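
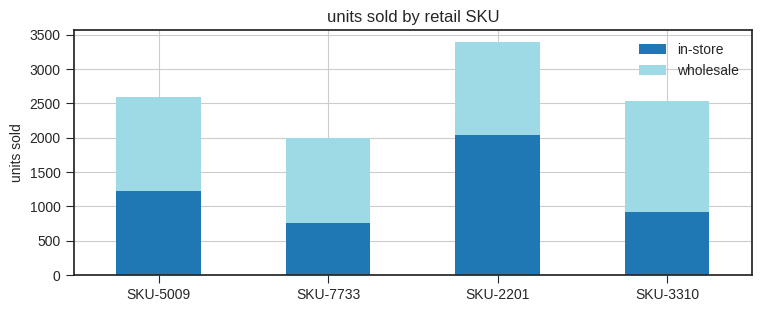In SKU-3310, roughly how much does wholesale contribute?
wholesale top ≈ 2500, bottom ≈ 1000; segment ≈ 1500.

≈ 1500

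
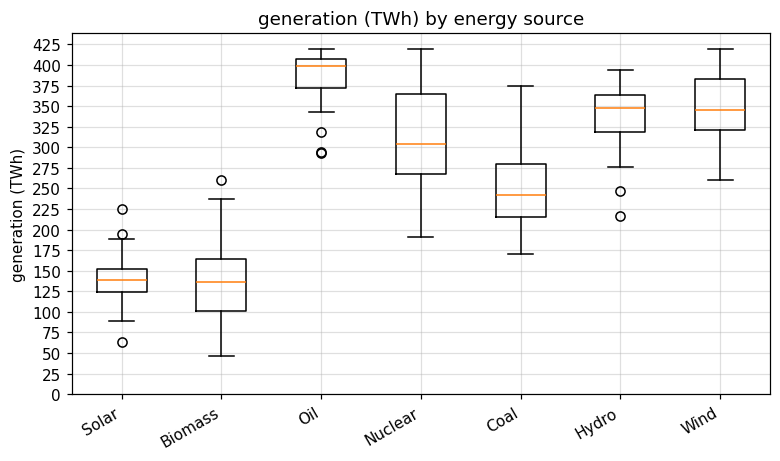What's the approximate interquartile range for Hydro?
≈ 50

Q3 ≈ 375, Q1 ≈ 325; IQR ≈ 50.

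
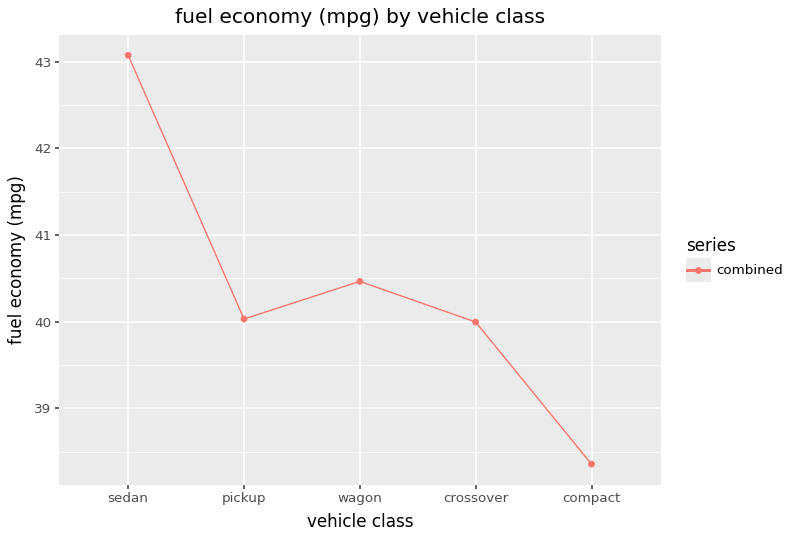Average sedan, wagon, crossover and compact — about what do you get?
(43.0 + 40.5 + 40.0 + 38.5) / 4 ≈ 40.5.

≈ 40.5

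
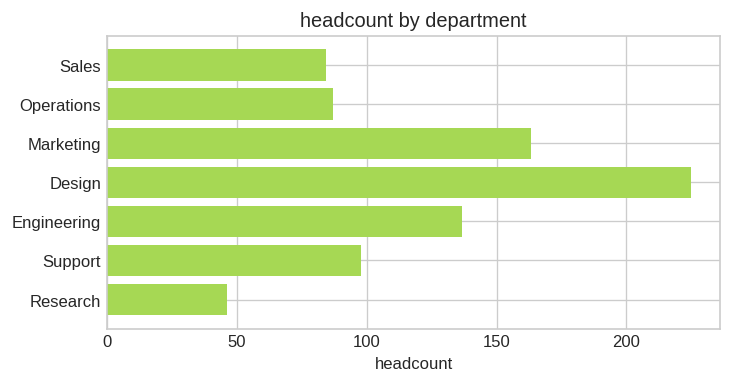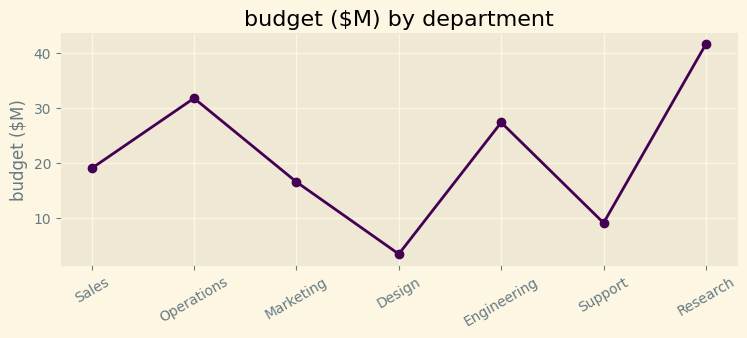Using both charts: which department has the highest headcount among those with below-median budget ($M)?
Design

Chart 2 median budget ($M) ≈ 20; below-median departments: Marketing, Design, Support. Among those, Design has the highest headcount (≈ 225).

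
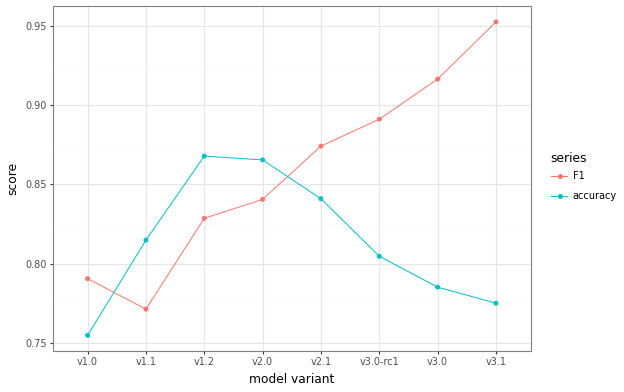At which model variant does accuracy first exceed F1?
v1.0: accuracy ≈ 0.76 vs F1 ≈ 0.80 (not yet); v1.1: accuracy ≈ 0.82 vs F1 ≈ 0.78 (first crossover).

v1.1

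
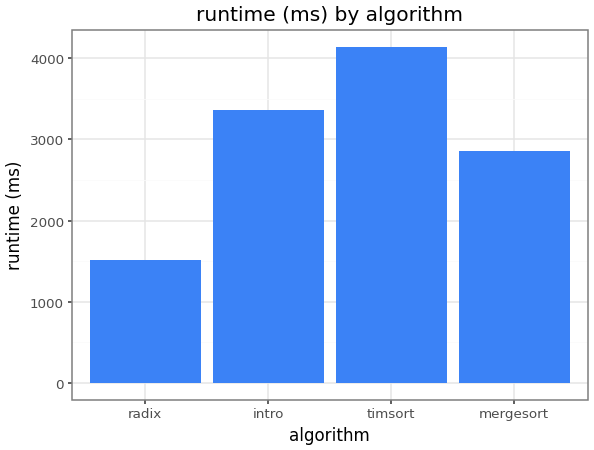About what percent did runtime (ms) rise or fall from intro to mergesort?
≈ -14.3%

intro ≈ 3500, mergesort ≈ 3000; (3000 − 3500) / 3500 ≈ -14.3%.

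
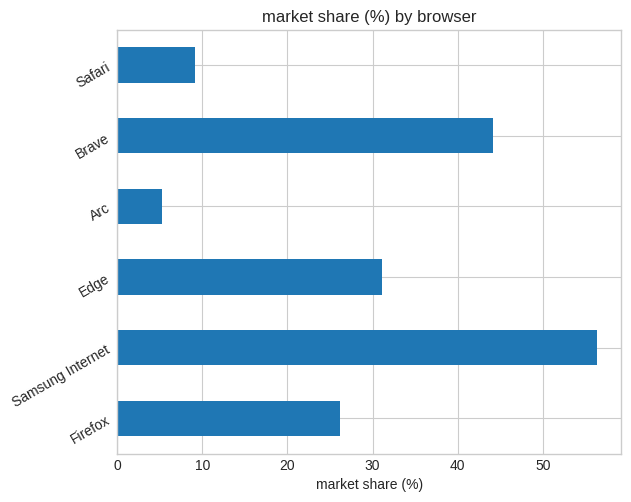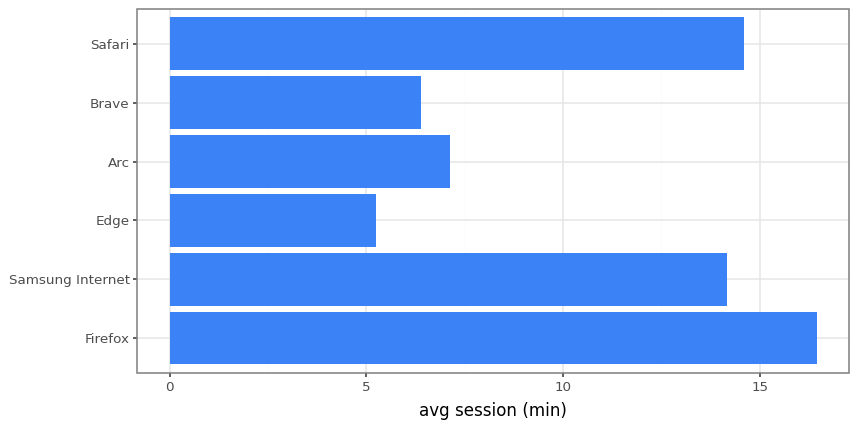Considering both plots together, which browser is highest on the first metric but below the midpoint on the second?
Chart 2 median avg session (min) ≈ 10; below-median browsers: Edge, Arc, Brave. Among those, Brave has the highest market share (%) (≈ 40).

Brave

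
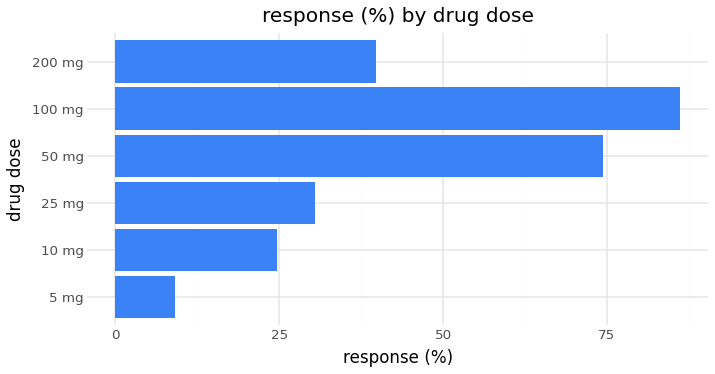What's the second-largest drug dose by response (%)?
Top 3: 100 mg ≈ 90, 50 mg ≈ 70, 200 mg ≈ 40.

50 mg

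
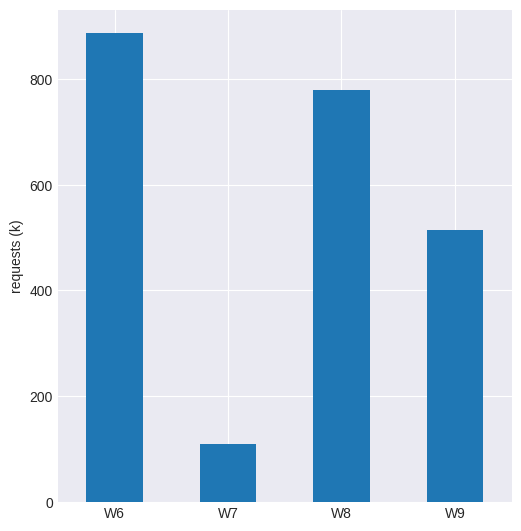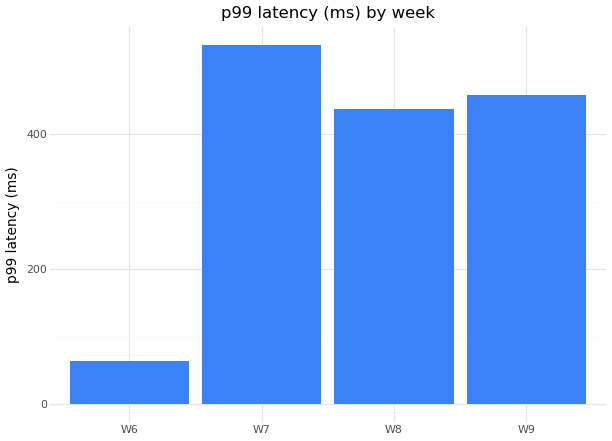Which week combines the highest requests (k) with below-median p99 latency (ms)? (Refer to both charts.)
W6

Chart 2 median p99 latency (ms) ≈ 450; below-median weeks: W6, W8. Among those, W6 has the highest requests (k) (≈ 900).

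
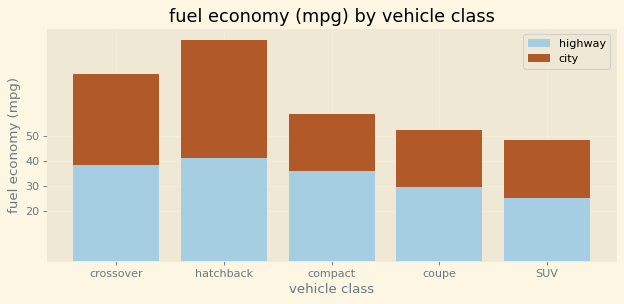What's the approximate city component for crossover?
city top ≈ 70, bottom ≈ 40; segment ≈ 30.

≈ 30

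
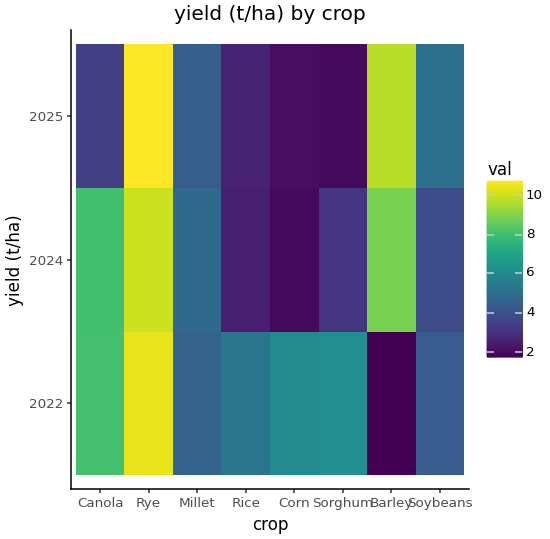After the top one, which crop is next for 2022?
Top 3 for 2022: Rye ≈ 10, Canola ≈ 8, Sorghum ≈ 6.

Canola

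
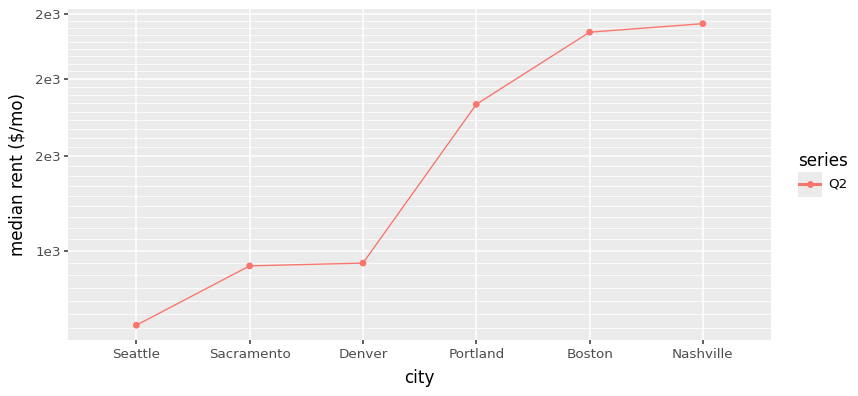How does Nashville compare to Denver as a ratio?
≈ 1.75×

Nashville ≈ 2100, Denver ≈ 1200; 2100/1200 ≈ 1.75.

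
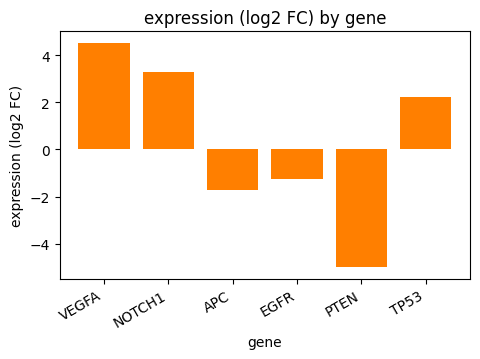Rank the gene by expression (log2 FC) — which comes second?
Top 3: VEGFA ≈ 5, NOTCH1 ≈ 3, TP53 ≈ 2.

NOTCH1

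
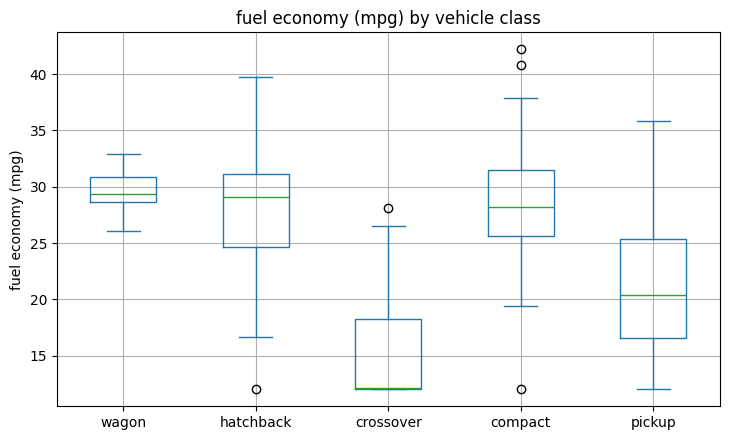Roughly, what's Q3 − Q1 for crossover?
Q3 ≈ 18, Q1 ≈ 12; IQR ≈ 6.

≈ 6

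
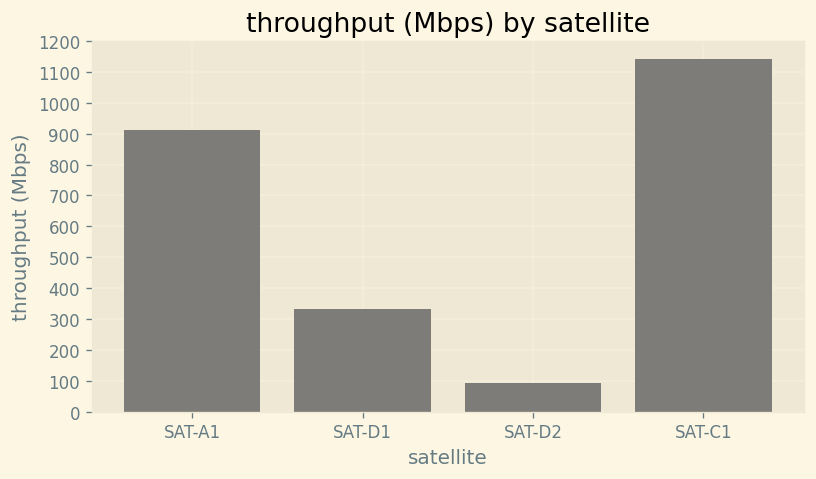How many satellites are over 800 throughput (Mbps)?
2

Above 800: SAT-A1, SAT-C1.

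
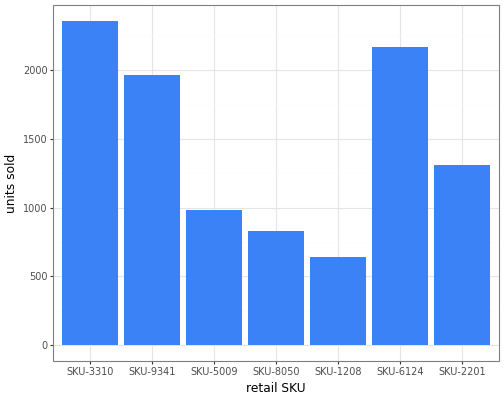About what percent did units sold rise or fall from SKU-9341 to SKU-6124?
≈ +10%

SKU-9341 ≈ 2000, SKU-6124 ≈ 2200; (2200 − 2000) / 2000 ≈ +10%.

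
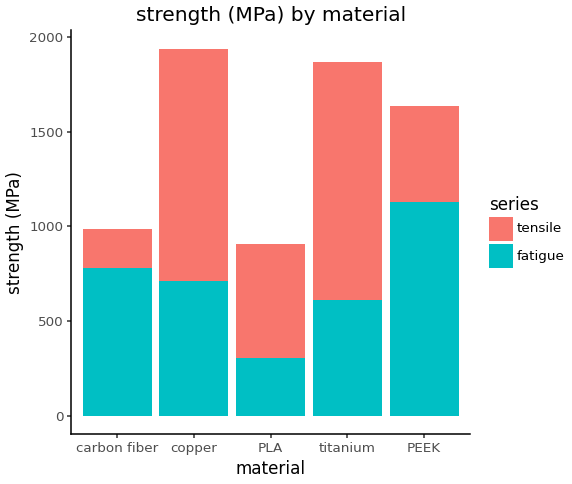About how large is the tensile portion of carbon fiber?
≈ 200

tensile top ≈ 1000, bottom ≈ 800; segment ≈ 200.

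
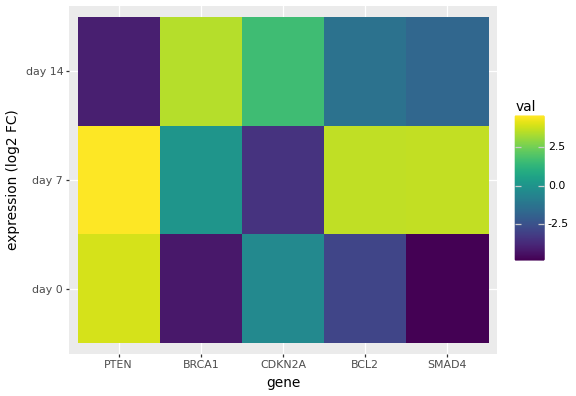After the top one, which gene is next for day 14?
CDKN2A

Top 3 for day 14: BRCA1 ≈ 4, CDKN2A ≈ 2, BCL2 ≈ -1.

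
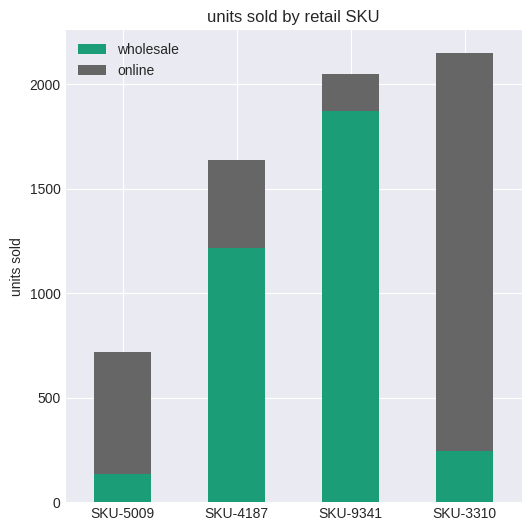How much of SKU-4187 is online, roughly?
online top ≈ 1600, bottom ≈ 1200; segment ≈ 400.

≈ 400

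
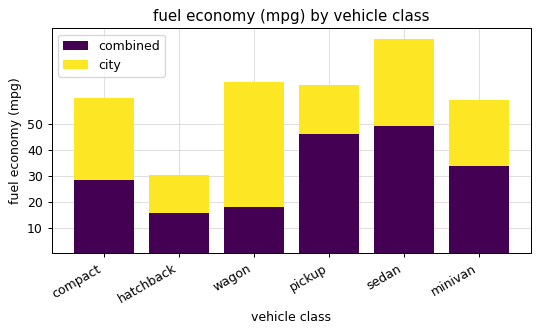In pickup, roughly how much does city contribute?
≈ 20

city top ≈ 70, bottom ≈ 50; segment ≈ 20.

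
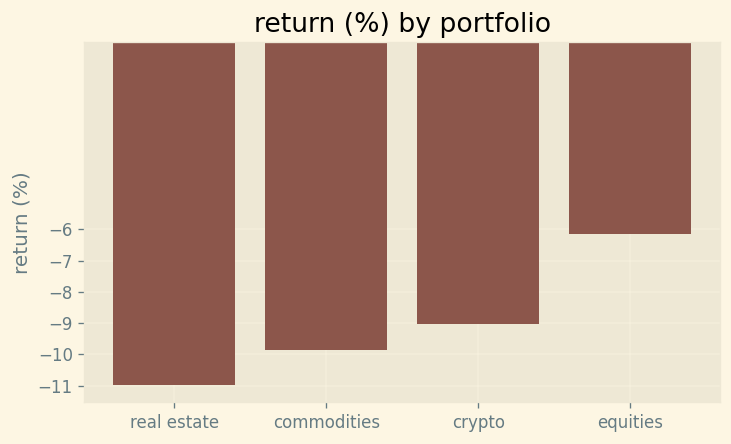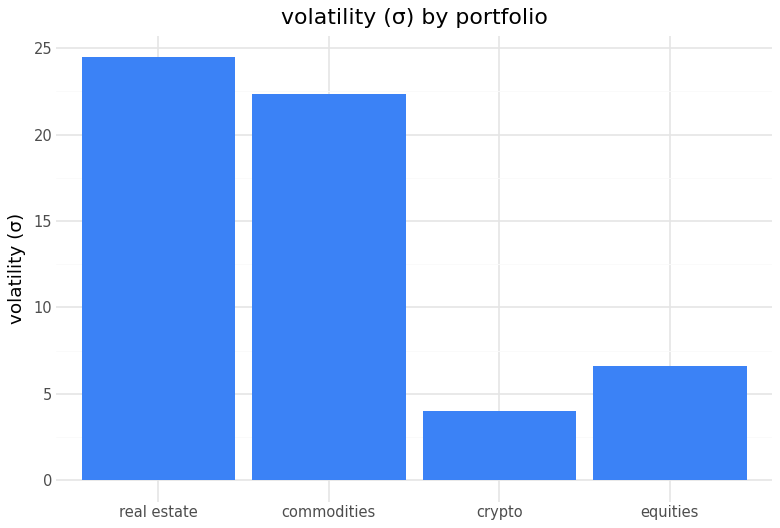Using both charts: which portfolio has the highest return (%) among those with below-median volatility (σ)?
Chart 2 median volatility (σ) ≈ 15; below-median portfolios: crypto, equities. Among those, equities has the highest return (%) (≈ -6).

equities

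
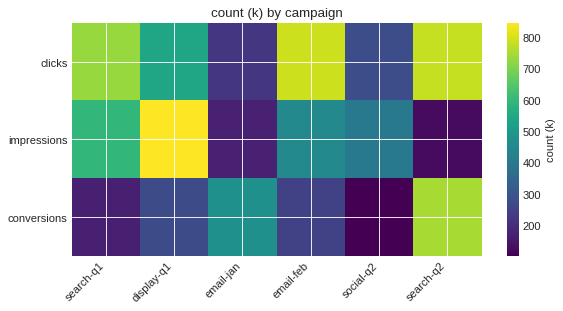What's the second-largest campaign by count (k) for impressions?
search-q1

Top 3 for impressions: display-q1 ≈ 800, search-q1 ≈ 600, email-feb ≈ 500.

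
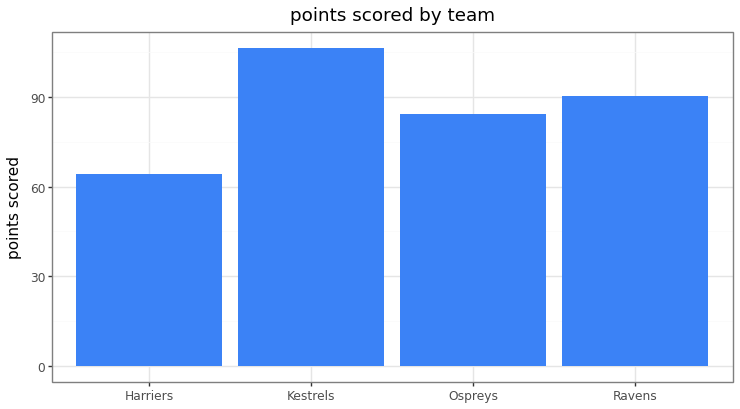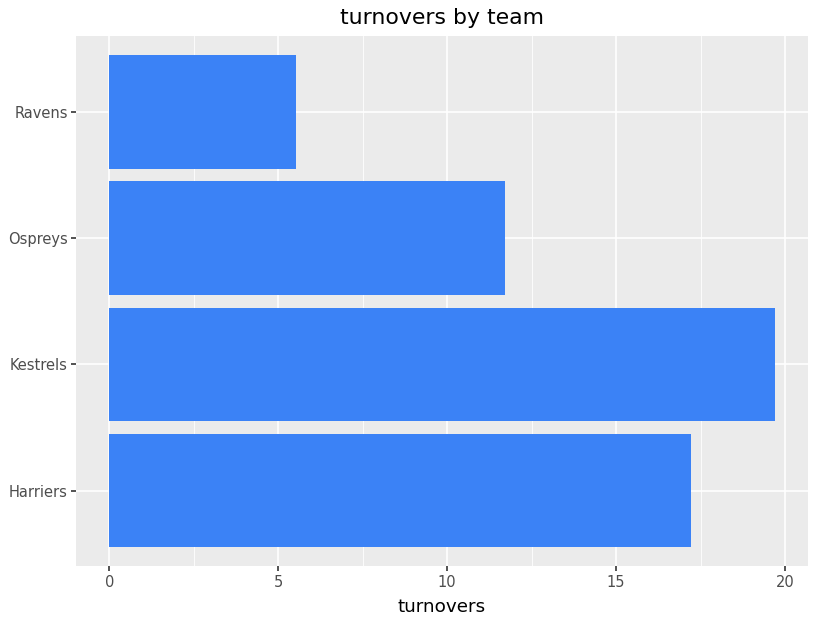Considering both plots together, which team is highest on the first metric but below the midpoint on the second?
Chart 2 median turnovers ≈ 14; below-median teams: Ospreys, Ravens. Among those, Ravens has the highest points scored (≈ 90).

Ravens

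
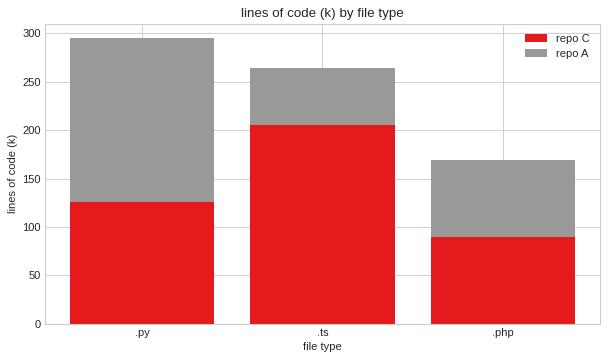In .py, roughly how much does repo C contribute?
≈ 125

repo C top ≈ 125, bottom ≈ 0; segment ≈ 125.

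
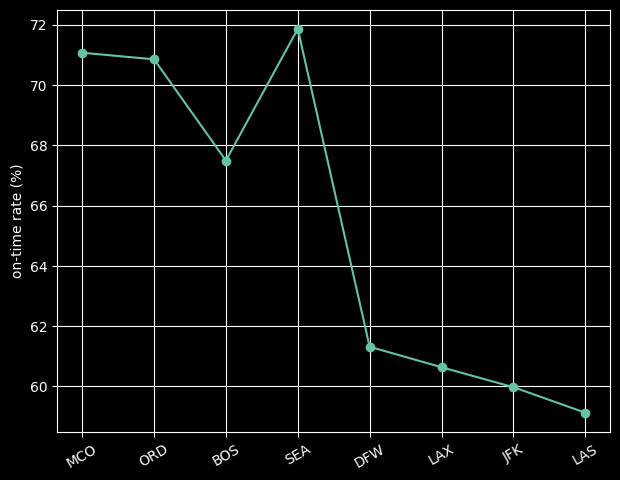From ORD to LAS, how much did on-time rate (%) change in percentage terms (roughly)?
ORD ≈ 70, LAS ≈ 60; (60 − 70) / 70 ≈ -14.3%.

≈ -14.3%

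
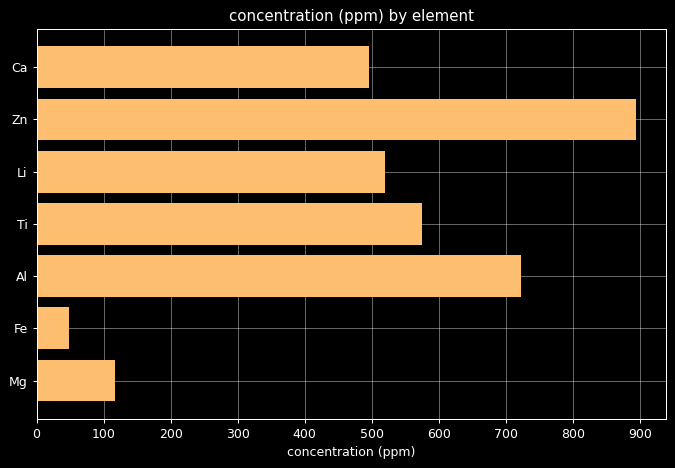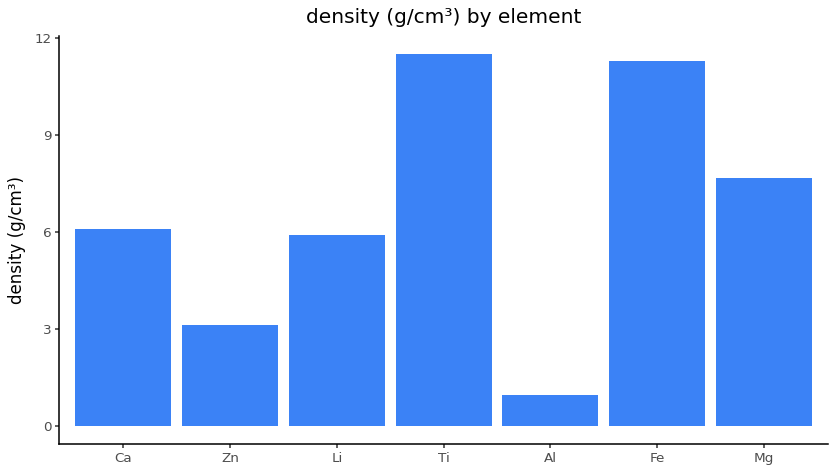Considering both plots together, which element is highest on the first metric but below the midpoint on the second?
Chart 2 median density (g/cm³) ≈ 6; below-median elements: Zn, Li, Al. Among those, Zn has the highest concentration (ppm) (≈ 900).

Zn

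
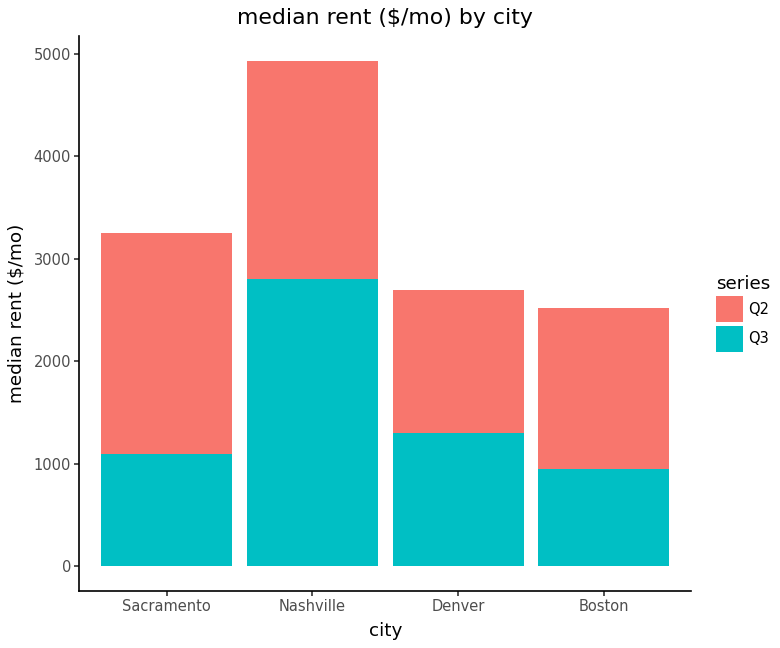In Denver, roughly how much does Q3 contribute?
≈ 1500

Q3 top ≈ 1500, bottom ≈ 0; segment ≈ 1500.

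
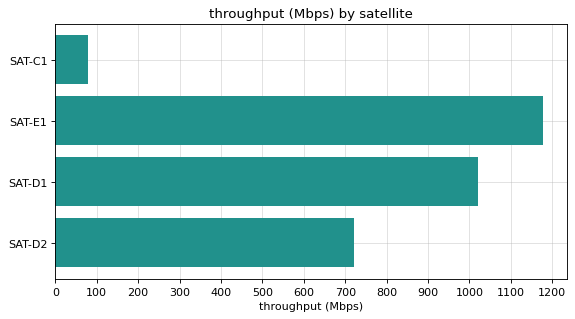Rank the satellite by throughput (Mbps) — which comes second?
Top 3: SAT-E1 ≈ 1200, SAT-D1 ≈ 1000, SAT-D2 ≈ 700.

SAT-D1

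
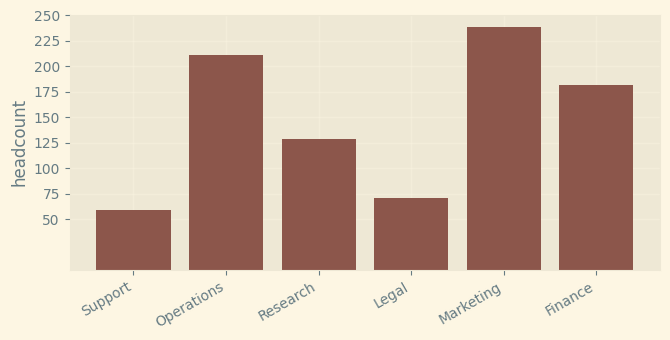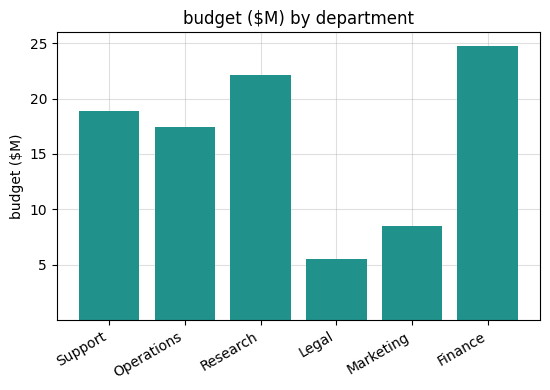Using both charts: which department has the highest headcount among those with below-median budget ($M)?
Chart 2 median budget ($M) ≈ 20; below-median departments: Operations, Legal, Marketing. Among those, Marketing has the highest headcount (≈ 250).

Marketing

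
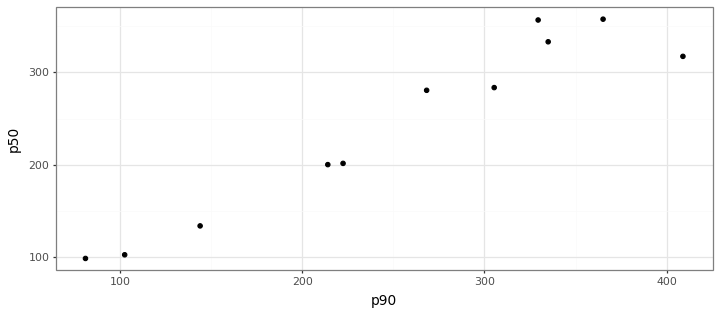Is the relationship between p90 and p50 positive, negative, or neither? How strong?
positive, strong

Points are positively correlated; strong (|r| ≈ 1.0).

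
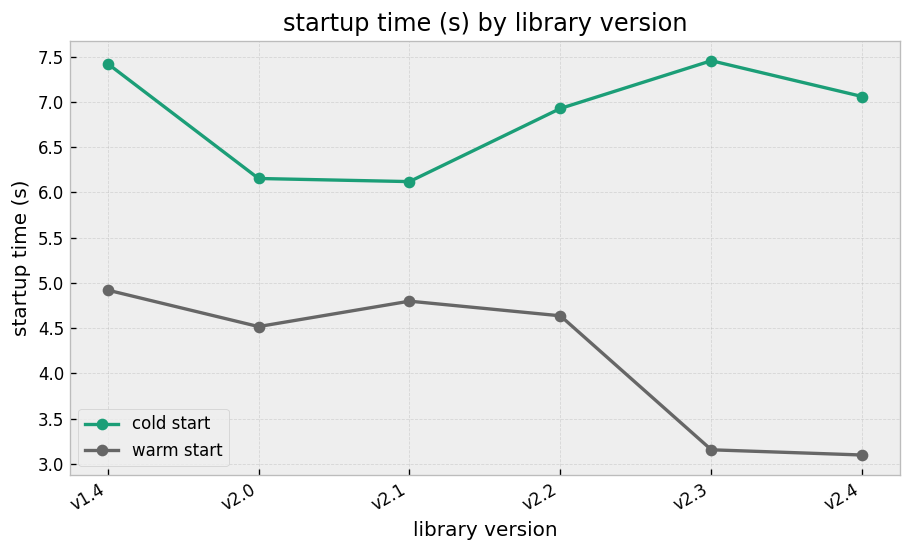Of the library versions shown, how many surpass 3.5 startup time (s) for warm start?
4

Above 3.5: v1.4, v2.0, v2.1, v2.2.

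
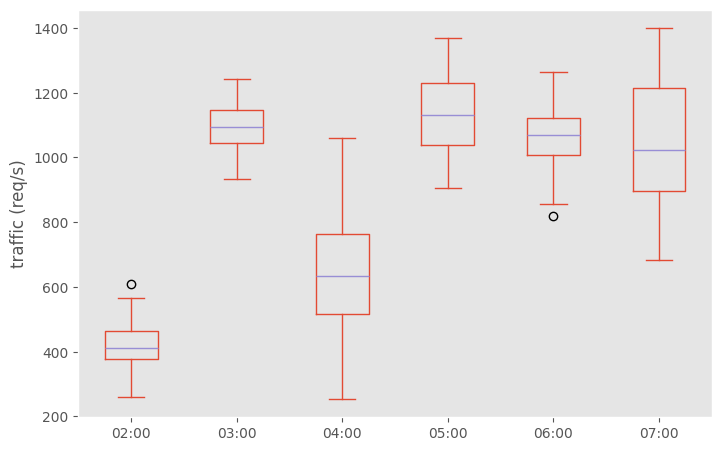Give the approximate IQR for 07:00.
≈ 300

Q3 ≈ 1200, Q1 ≈ 900; IQR ≈ 300.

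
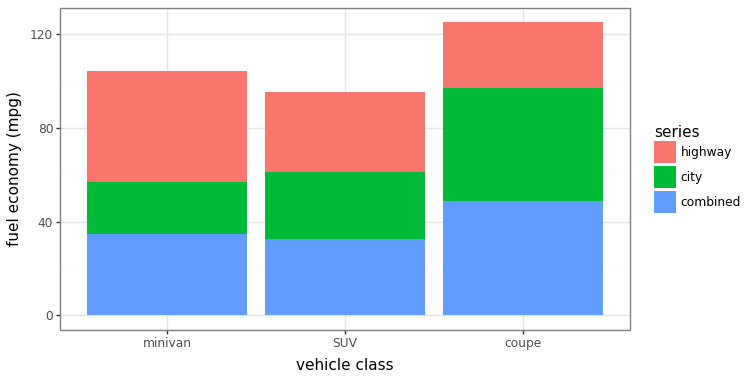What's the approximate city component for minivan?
city top ≈ 60, bottom ≈ 40; segment ≈ 20.

≈ 20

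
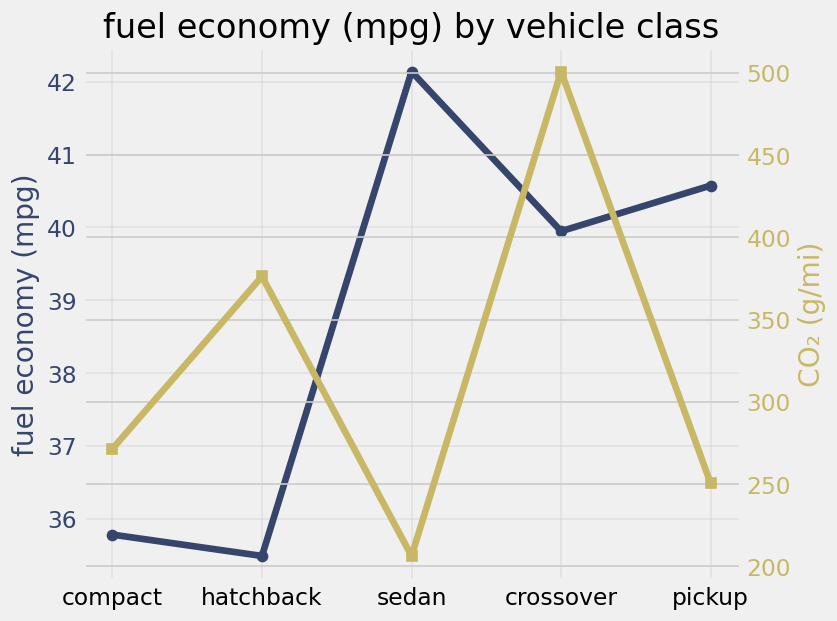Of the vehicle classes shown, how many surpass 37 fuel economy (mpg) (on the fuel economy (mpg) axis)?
3

Above 37: sedan, crossover, pickup.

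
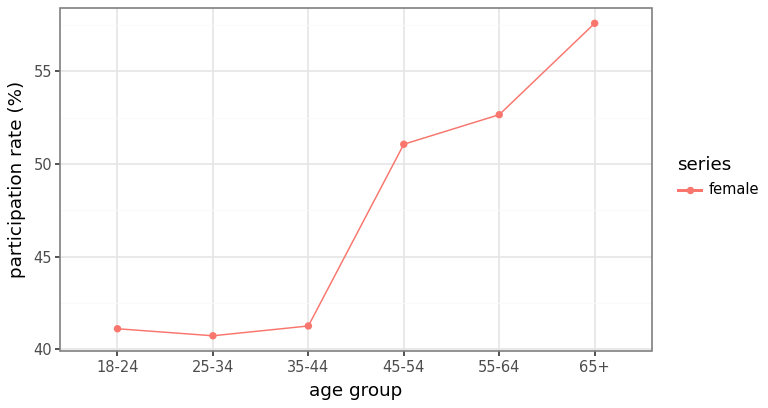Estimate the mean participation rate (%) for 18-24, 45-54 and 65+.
≈ 51

(42 + 52 + 58) / 3 ≈ 51.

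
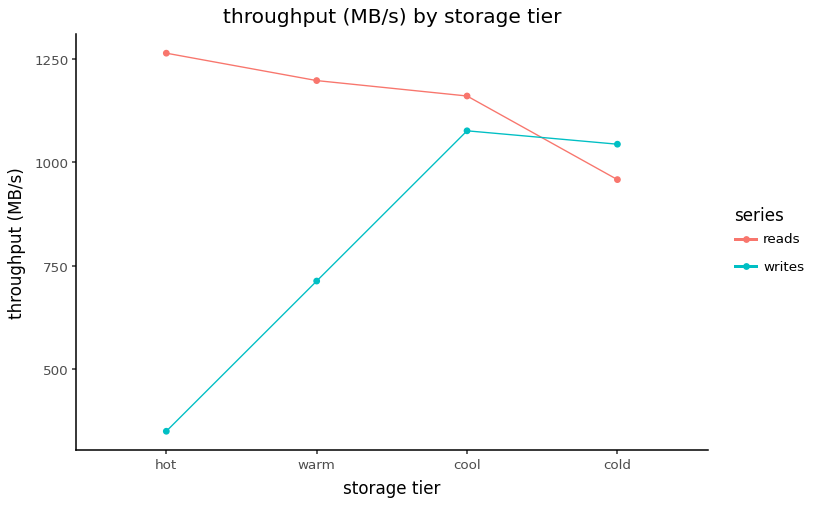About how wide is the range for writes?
Max cool ≈ 1100, min hot ≈ 300; range ≈ 800.

≈ 800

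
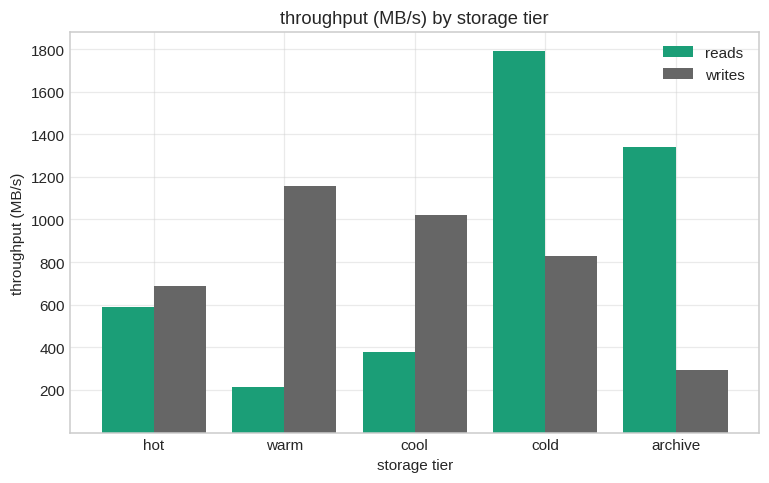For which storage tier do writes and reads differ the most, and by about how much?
archive: writes ≈ 200, reads ≈ 1400 → gap ≈ 1200. Next-largest (cold) is only ≈ 1000.

archive, ≈ 1200 MB/s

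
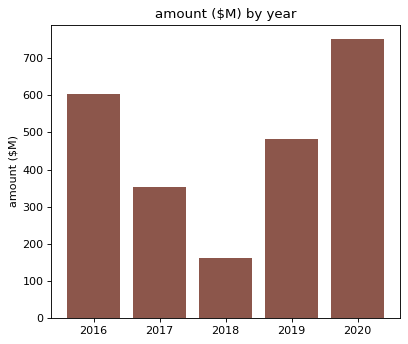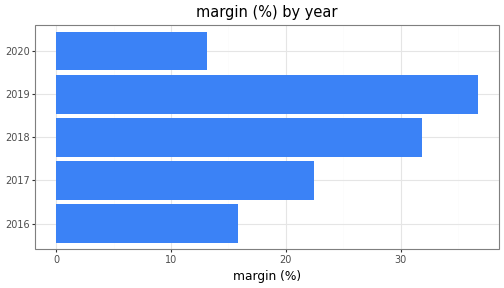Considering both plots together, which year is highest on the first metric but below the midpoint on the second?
2020

Chart 2 median margin (%) ≈ 20; below-median years: 2016, 2020. Among those, 2020 has the highest amount ($M) (≈ 800).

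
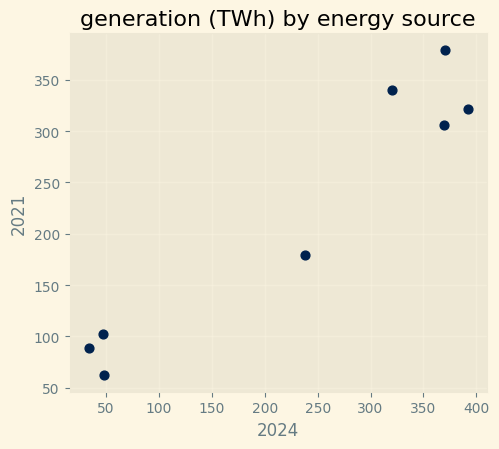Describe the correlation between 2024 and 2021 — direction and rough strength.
Points are positively correlated; strong (|r| ≈ 1.0).

positive, strong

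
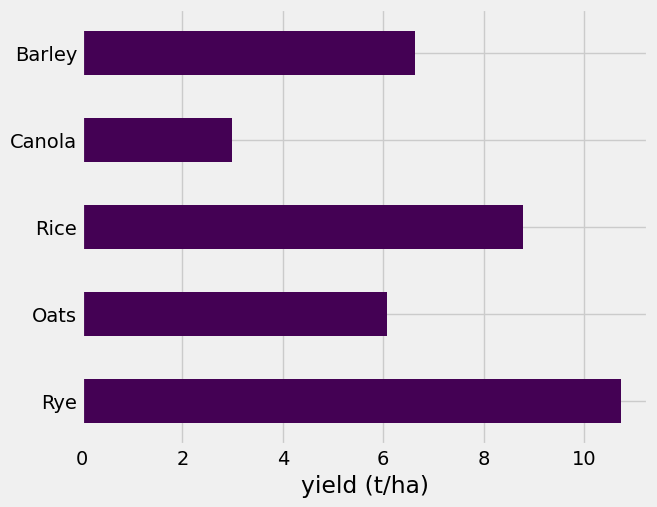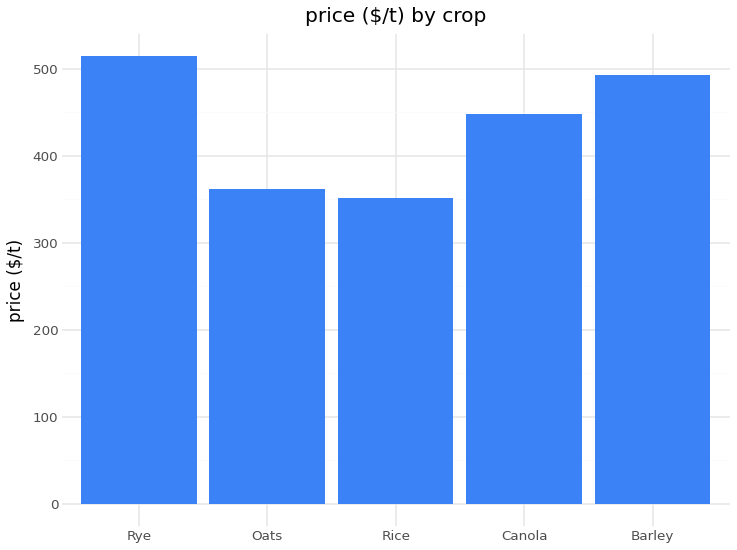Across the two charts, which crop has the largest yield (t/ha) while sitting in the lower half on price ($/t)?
Rice

Chart 2 median price ($/t) ≈ 450; below-median crops: Oats, Rice. Among those, Rice has the highest yield (t/ha) (≈ 9).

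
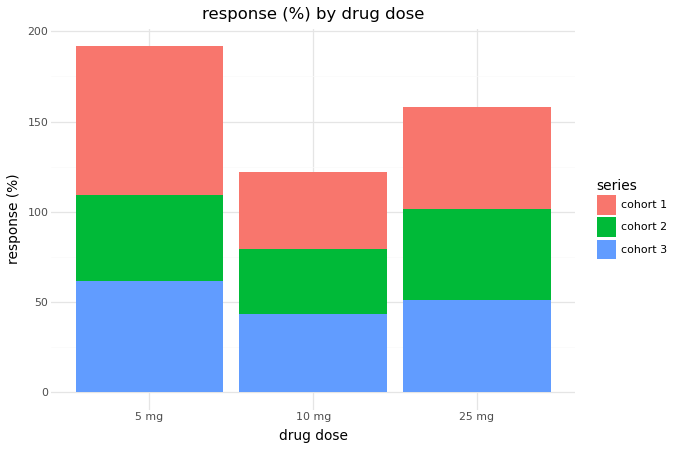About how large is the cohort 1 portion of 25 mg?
≈ 60

cohort 1 top ≈ 160, bottom ≈ 100; segment ≈ 60.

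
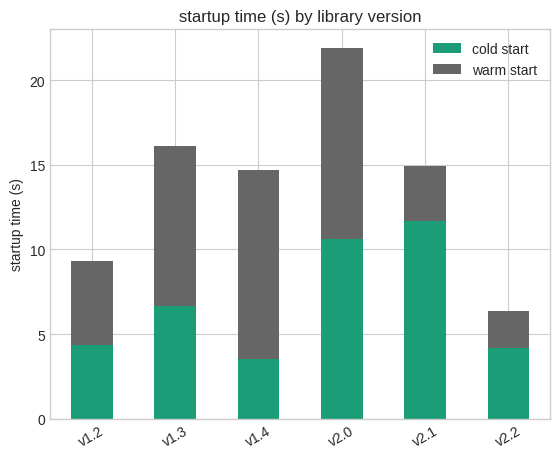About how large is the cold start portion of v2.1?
≈ 12

cold start top ≈ 12, bottom ≈ 0; segment ≈ 12.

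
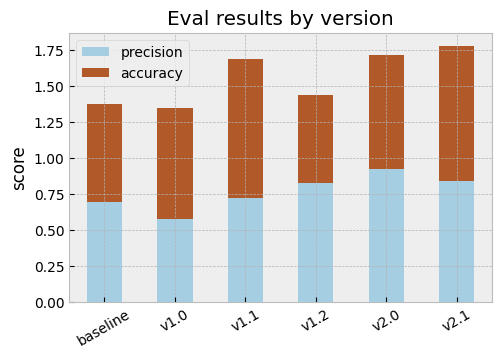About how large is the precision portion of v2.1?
precision top ≈ 0.8, bottom ≈ 0.0; segment ≈ 0.8.

≈ 0.8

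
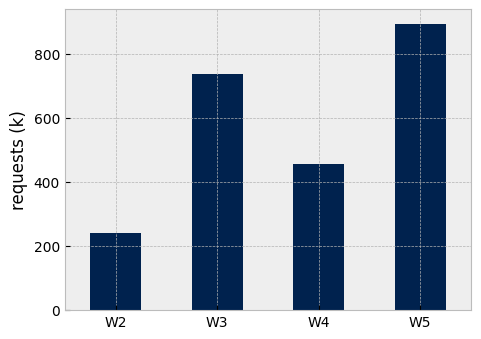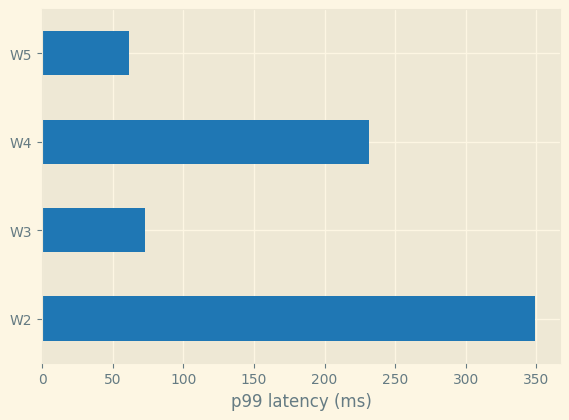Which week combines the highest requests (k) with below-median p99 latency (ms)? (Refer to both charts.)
Chart 2 median p99 latency (ms) ≈ 150; below-median weeks: W3, W5. Among those, W5 has the highest requests (k) (≈ 900).

W5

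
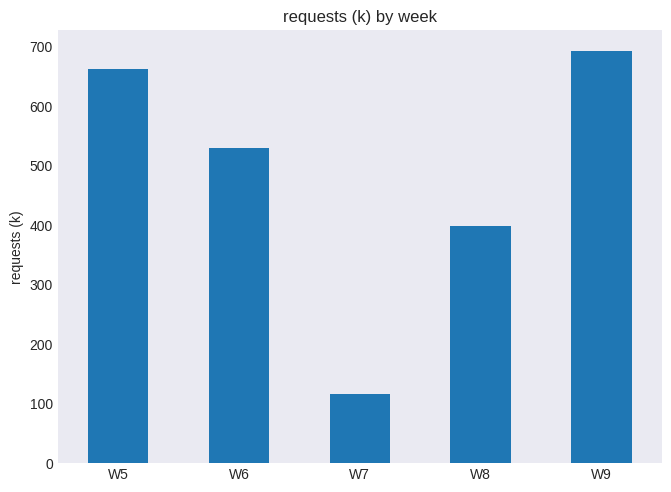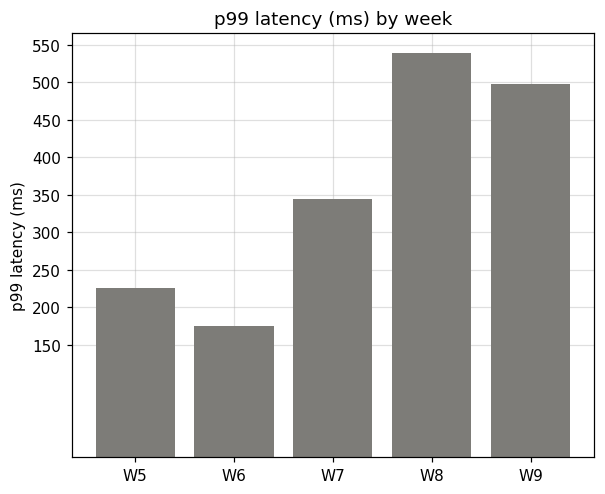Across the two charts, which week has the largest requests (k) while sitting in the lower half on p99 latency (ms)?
W5

Chart 2 median p99 latency (ms) ≈ 350; below-median weeks: W5, W6. Among those, W5 has the highest requests (k) (≈ 700).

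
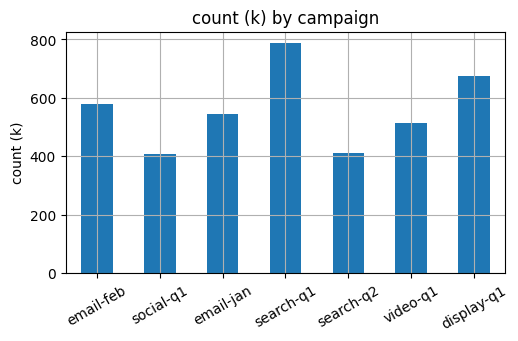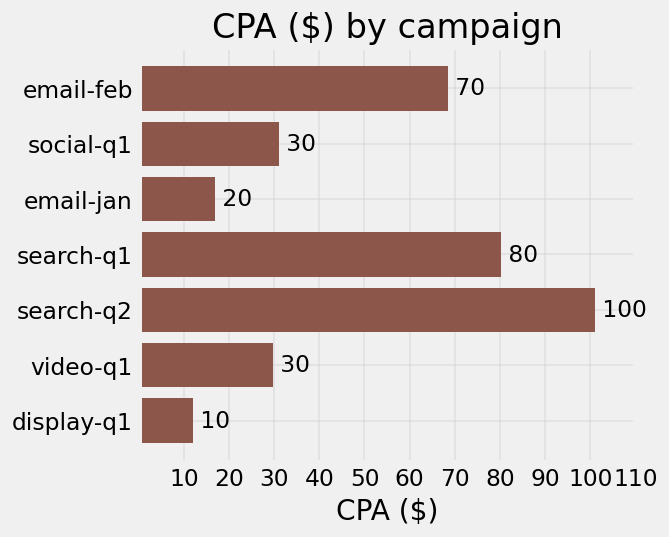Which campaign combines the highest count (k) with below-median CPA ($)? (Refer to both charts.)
Chart 2 median CPA ($) ≈ 30; below-median campaigns: email-jan, video-q1, display-q1. Among those, display-q1 has the highest count (k) (≈ 700).

display-q1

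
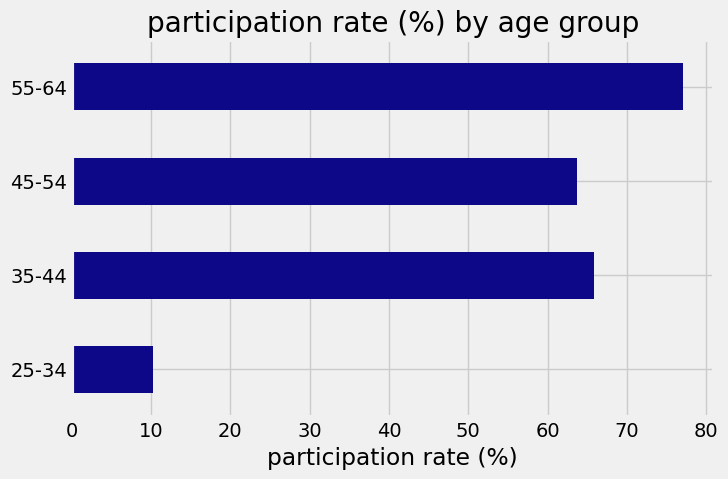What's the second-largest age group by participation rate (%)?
35-44

Top 3: 55-64 ≈ 80, 35-44 ≈ 70, 45-54 ≈ 60.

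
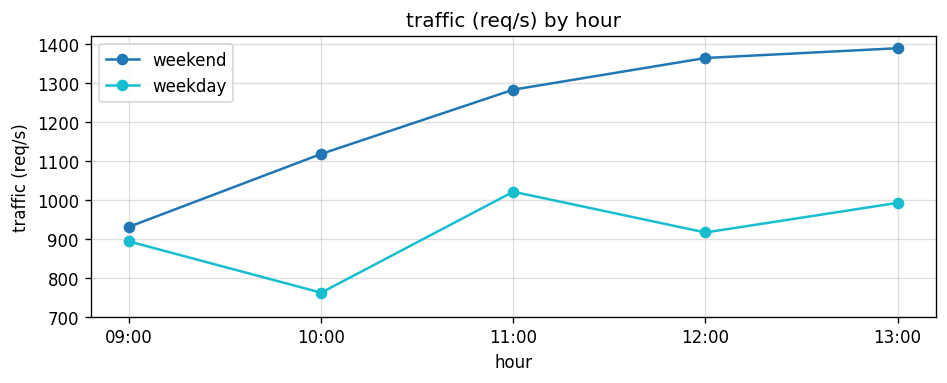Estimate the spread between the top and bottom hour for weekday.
≈ 200

Max 11:00 ≈ 1000, min 10:00 ≈ 800; range ≈ 200.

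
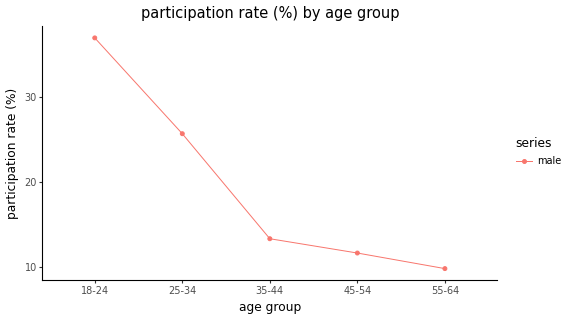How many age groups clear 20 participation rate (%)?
Above 20: 18-24, 25-34.

2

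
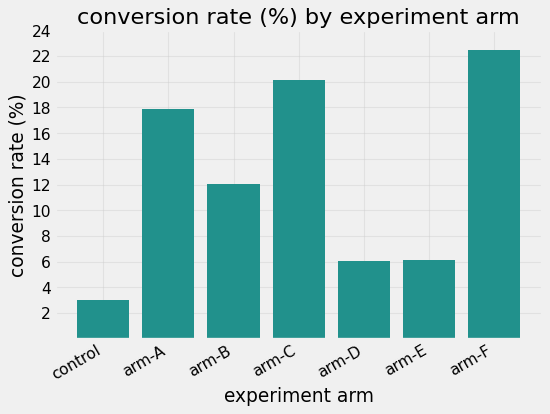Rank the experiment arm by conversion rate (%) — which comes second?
Top 3: arm-F ≈ 22, arm-C ≈ 20, arm-A ≈ 18.

arm-C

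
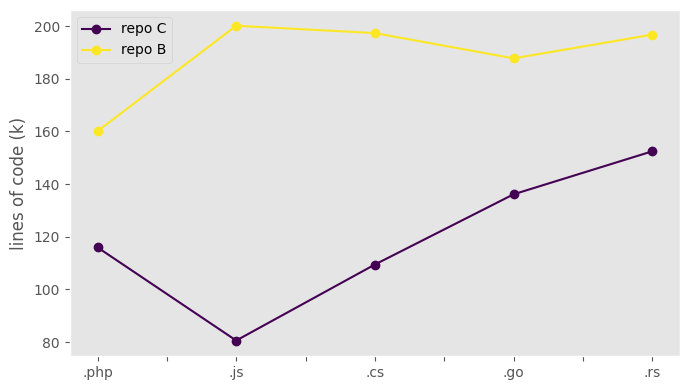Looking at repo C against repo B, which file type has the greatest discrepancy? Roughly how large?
.js: repo C ≈ 80, repo B ≈ 200 → gap ≈ 120. Next-largest (.cs) is only ≈ 90.

.js, ≈ 120 k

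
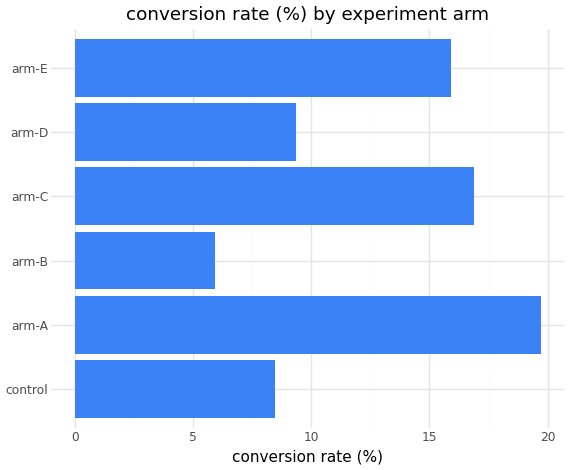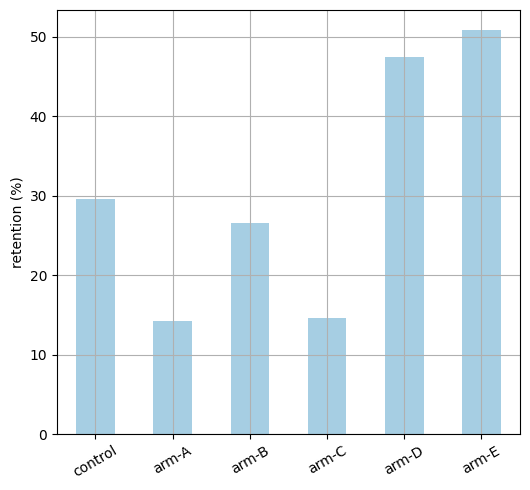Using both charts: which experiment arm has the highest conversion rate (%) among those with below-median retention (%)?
arm-A

Chart 2 median retention (%) ≈ 30; below-median experiment arms: arm-A, arm-B, arm-C. Among those, arm-A has the highest conversion rate (%) (≈ 20).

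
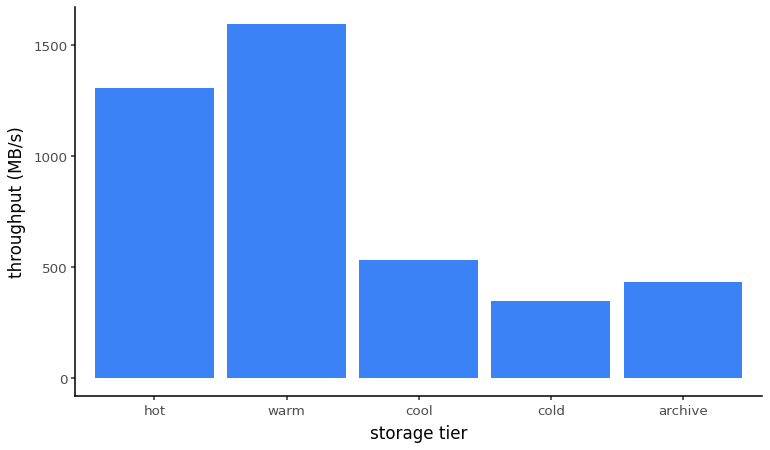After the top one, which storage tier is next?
hot

Top 3: warm ≈ 1600, hot ≈ 1400, cool ≈ 600.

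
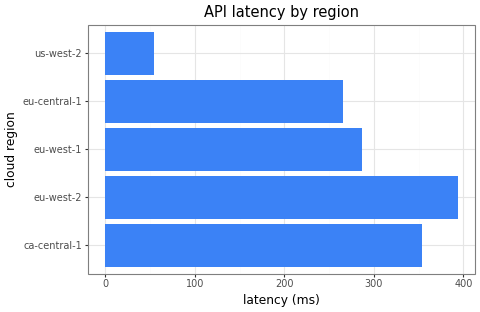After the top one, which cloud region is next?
Top 3: eu-west-2 ≈ 400, ca-central-1 ≈ 350, eu-west-1 ≈ 300.

ca-central-1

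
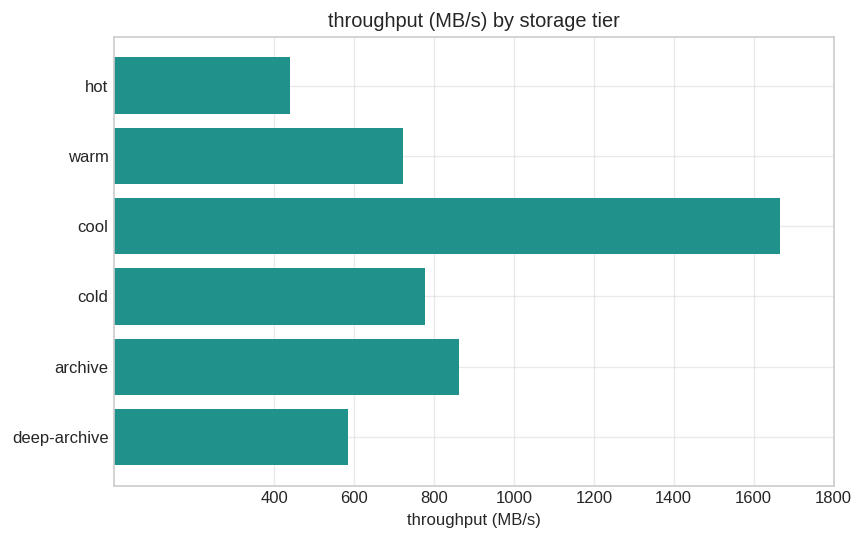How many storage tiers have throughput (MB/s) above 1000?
1

Above 1000: cool.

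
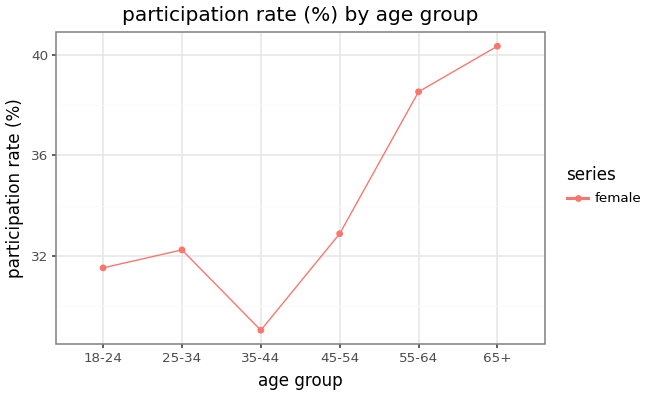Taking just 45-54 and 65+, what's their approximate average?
(33 + 40) / 2 ≈ 36.

≈ 36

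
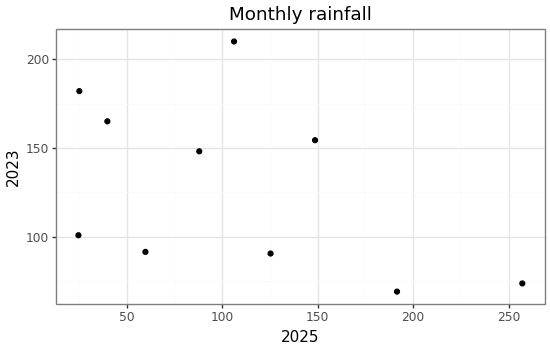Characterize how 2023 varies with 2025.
Points are negatively correlated; moderate (|r| ≈ 0.5).

negative, moderate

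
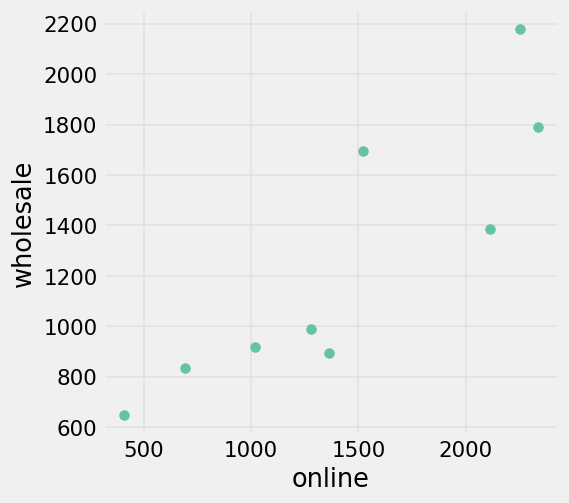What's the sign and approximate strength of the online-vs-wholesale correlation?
positive, strong

Points are positively correlated; strong (|r| ≈ 0.9).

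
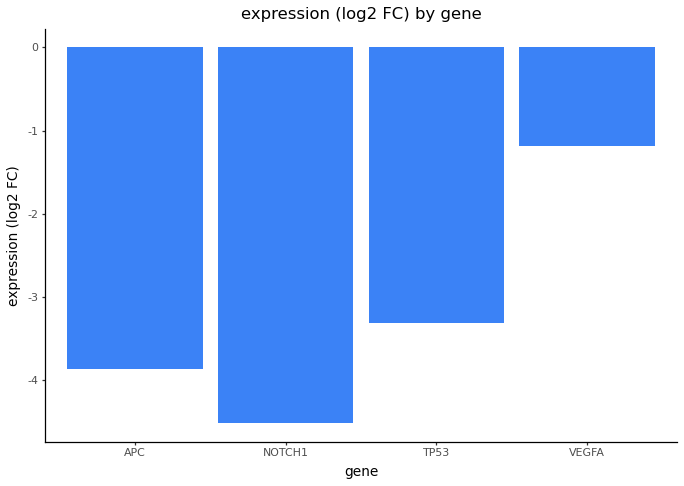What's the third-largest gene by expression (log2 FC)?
Top 4: VEGFA ≈ -1.0, TP53 ≈ -3.5, APC ≈ -4.0, NOTCH1 ≈ -4.5.

APC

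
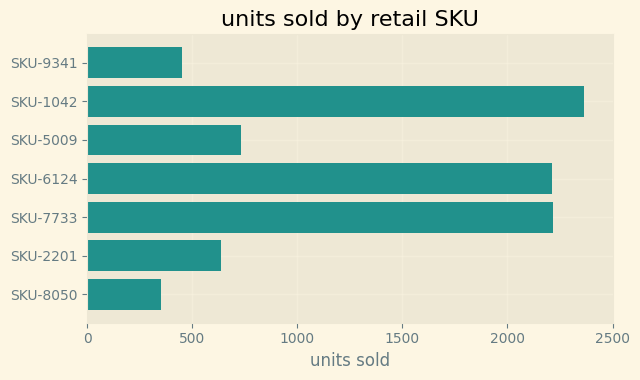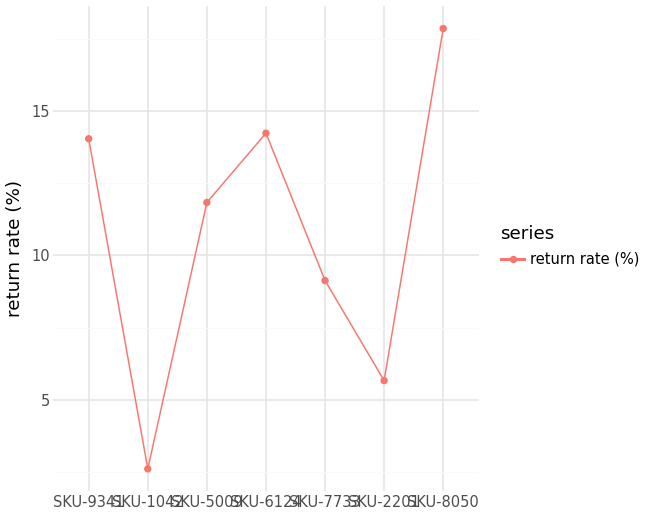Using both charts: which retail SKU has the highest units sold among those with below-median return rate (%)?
SKU-1042

Chart 2 median return rate (%) ≈ 12; below-median retail SKUs: SKU-1042, SKU-7733, SKU-2201. Among those, SKU-1042 has the highest units sold (≈ 2500).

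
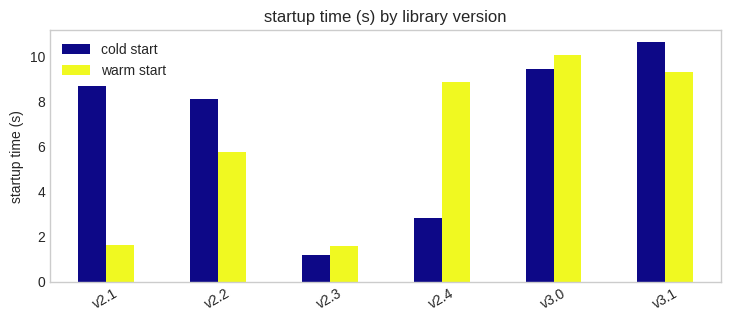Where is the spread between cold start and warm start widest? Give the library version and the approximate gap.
v2.1, ≈ 7 s

v2.1: cold start ≈ 9, warm start ≈ 2 → gap ≈ 7. Next-largest (v2.4) is only ≈ 6.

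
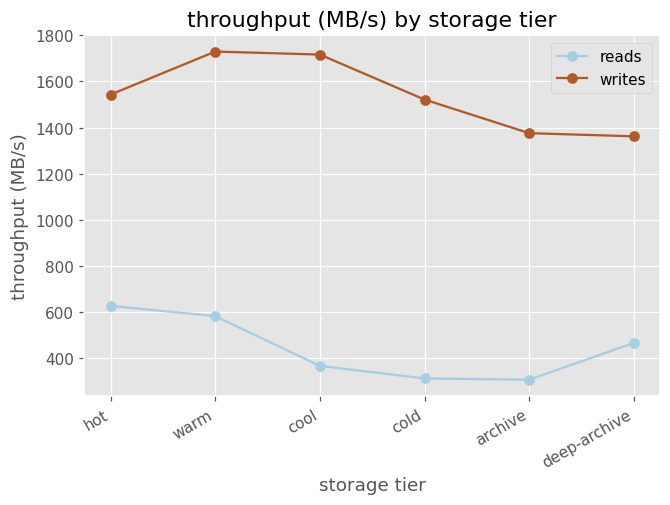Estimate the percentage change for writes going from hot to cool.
≈ +12.5%

hot ≈ 1600, cool ≈ 1800; (1800 − 1600) / 1600 ≈ +12.5%.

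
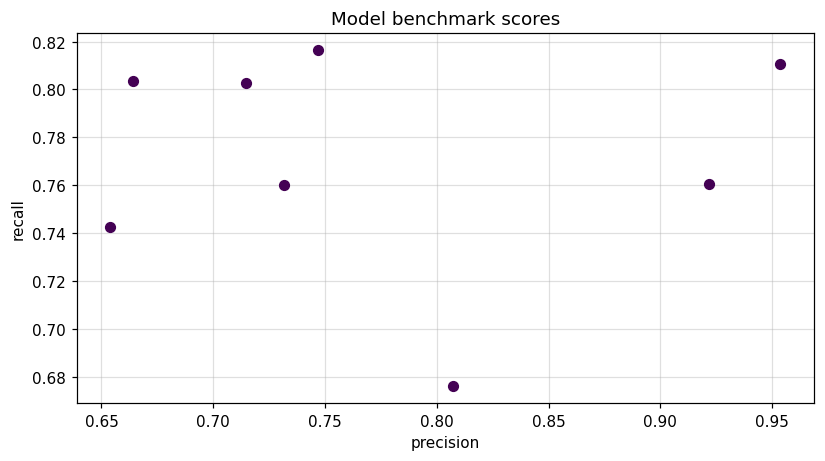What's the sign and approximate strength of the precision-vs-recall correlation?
Points are roughly uncorrelated; weak (|r| ≈ 0.0).

no clear correlation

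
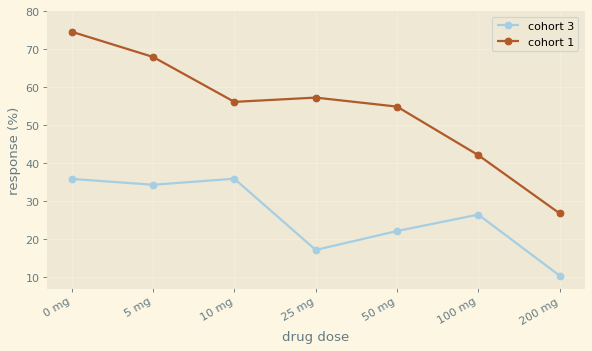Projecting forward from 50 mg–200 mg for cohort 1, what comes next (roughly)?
≈ 20

Last three: 50, 40, 30 → slope ≈ -10/step → next ≈ 20.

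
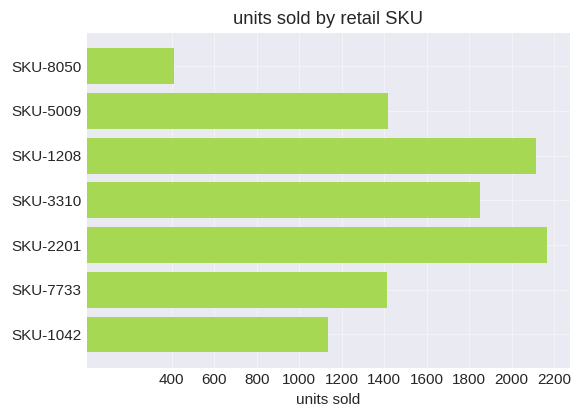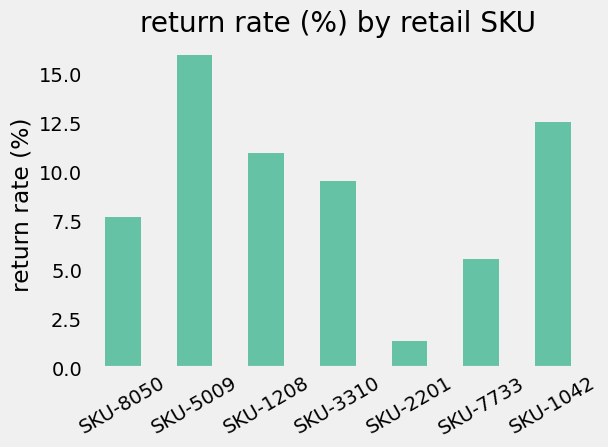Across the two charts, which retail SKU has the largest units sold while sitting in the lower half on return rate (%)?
Chart 2 median return rate (%) ≈ 10; below-median retail SKUs: SKU-8050, SKU-2201, SKU-7733. Among those, SKU-2201 has the highest units sold (≈ 2200).

SKU-2201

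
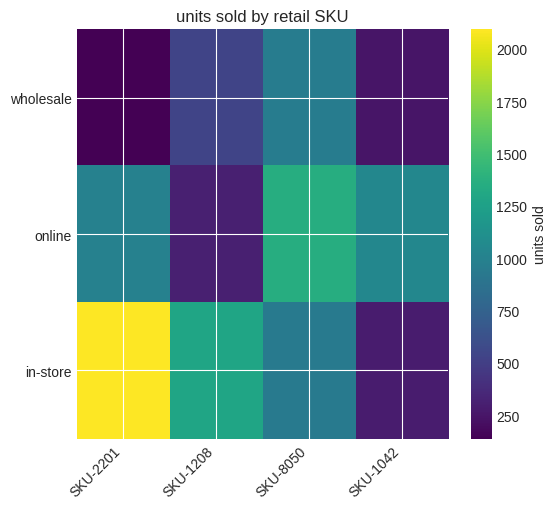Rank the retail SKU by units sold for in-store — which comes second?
SKU-1208

Top 3 for in-store: SKU-2201 ≈ 2000, SKU-1208 ≈ 1200, SKU-8050 ≈ 1000.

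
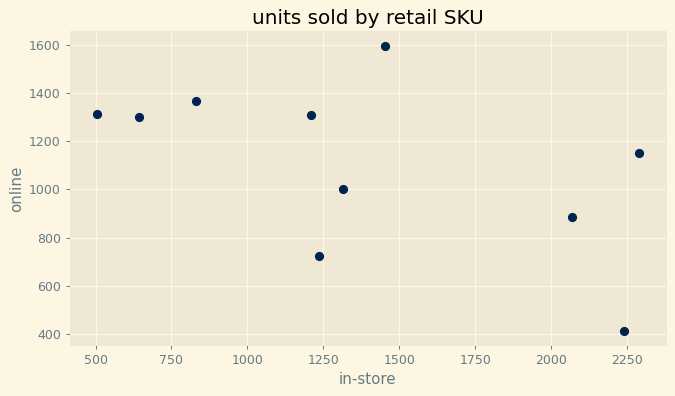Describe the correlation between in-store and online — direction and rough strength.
Points are negatively correlated; moderate (|r| ≈ 0.5).

negative, moderate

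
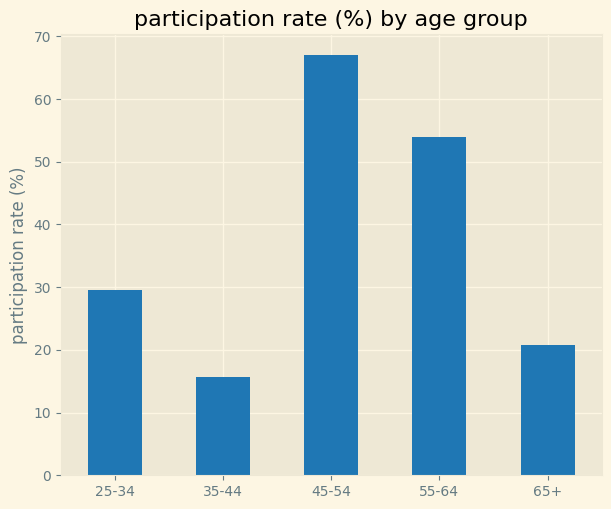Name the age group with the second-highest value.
Top 3: 45-54 ≈ 70, 55-64 ≈ 50, 25-34 ≈ 30.

55-64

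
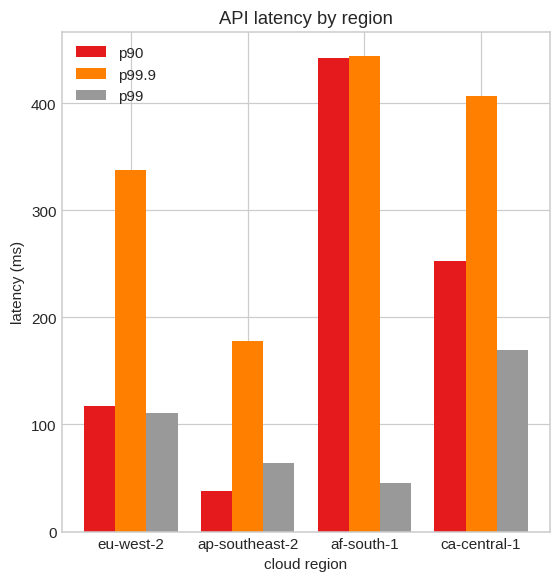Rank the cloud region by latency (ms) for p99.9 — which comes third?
Top 4 for p99.9: af-south-1 ≈ 450, ca-central-1 ≈ 400, eu-west-2 ≈ 350, ap-southeast-2 ≈ 200.

eu-west-2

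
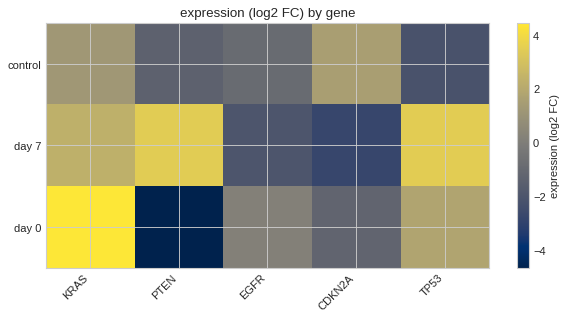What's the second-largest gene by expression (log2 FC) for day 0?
TP53

Top 3 for day 0: KRAS ≈ 4, TP53 ≈ 2, EGFR ≈ 0.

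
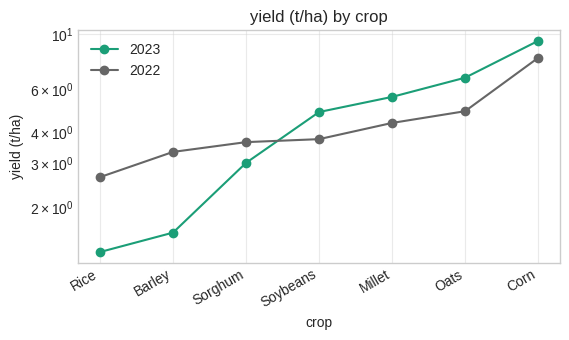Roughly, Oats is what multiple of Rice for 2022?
Oats ≈ 5, Rice ≈ 3; 5/3 ≈ 1.67.

≈ 1.67×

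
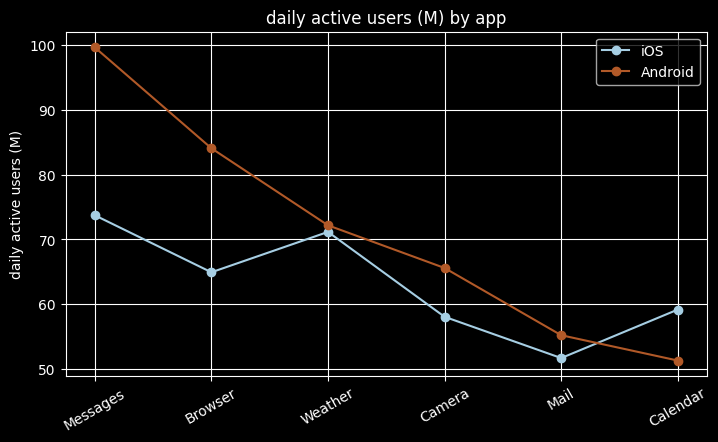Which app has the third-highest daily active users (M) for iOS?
Browser

Top 4 for iOS: Messages ≈ 75, Weather ≈ 70, Browser ≈ 65, Calendar ≈ 60.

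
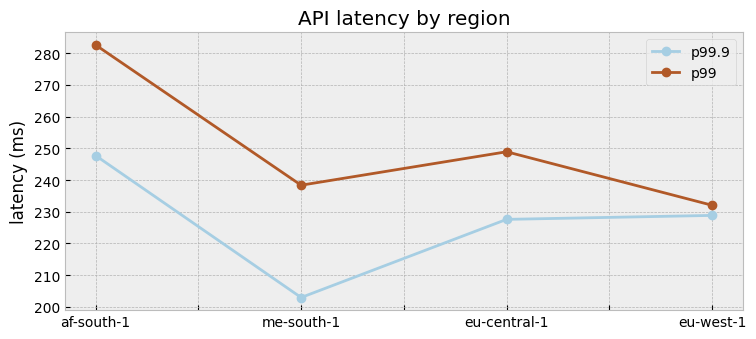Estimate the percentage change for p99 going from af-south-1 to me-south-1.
af-south-1 ≈ 280, me-south-1 ≈ 240; (240 − 280) / 280 ≈ -14.3%.

≈ -14.3%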